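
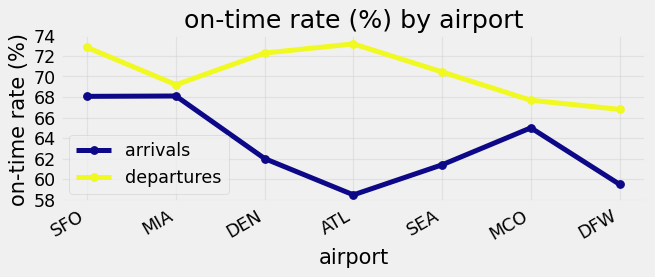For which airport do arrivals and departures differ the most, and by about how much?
ATL: arrivals ≈ 58, departures ≈ 74 → gap ≈ 16. Next-largest (DEN) is only ≈ 10.

ATL, ≈ 16 %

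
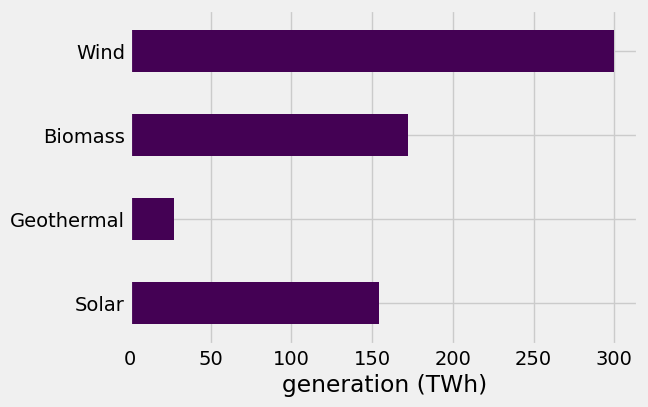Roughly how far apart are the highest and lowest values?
≈ 275

Max Wind ≈ 300, min Geothermal ≈ 25; range ≈ 275.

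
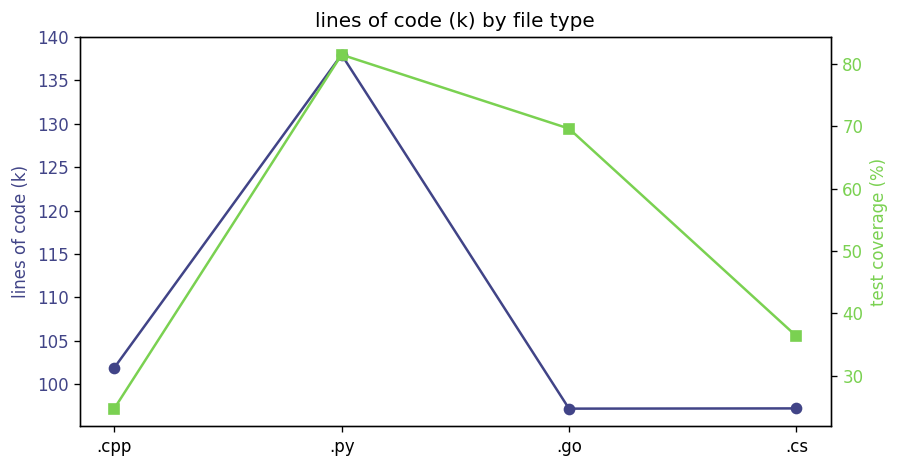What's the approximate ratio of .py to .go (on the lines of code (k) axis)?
.py ≈ 140, .go ≈ 95; 140/95 ≈ 1.47.

≈ 1.47×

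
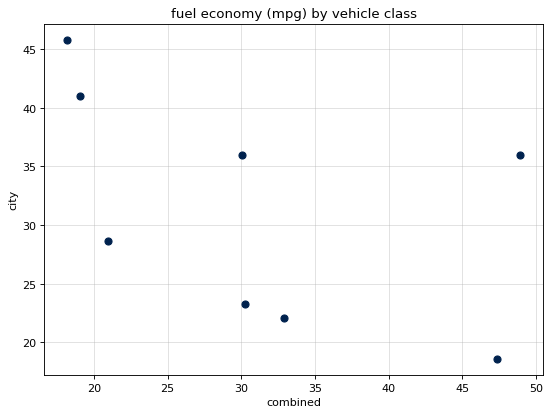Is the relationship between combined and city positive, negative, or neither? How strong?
negative, moderate

Points are negatively correlated; moderate (|r| ≈ 0.5).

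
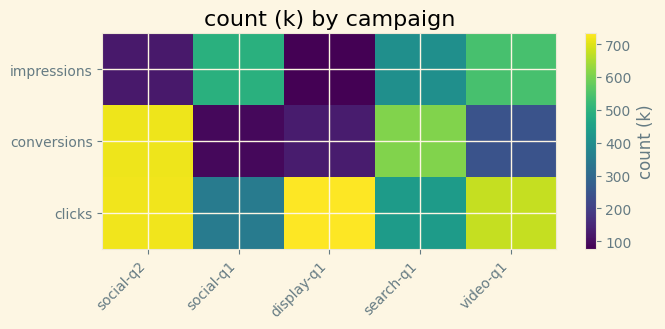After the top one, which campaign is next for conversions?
search-q1

Top 3 for conversions: social-q2 ≈ 700, search-q1 ≈ 600, video-q1 ≈ 200.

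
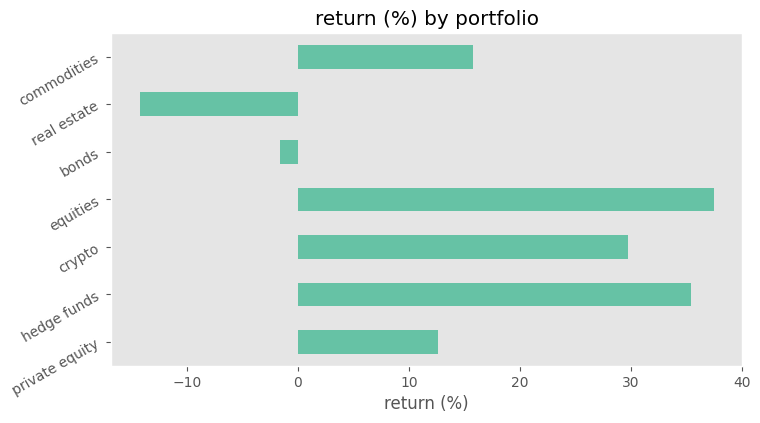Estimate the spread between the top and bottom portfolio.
≈ 50

Max equities ≈ 35, min real estate ≈ -15; range ≈ 50.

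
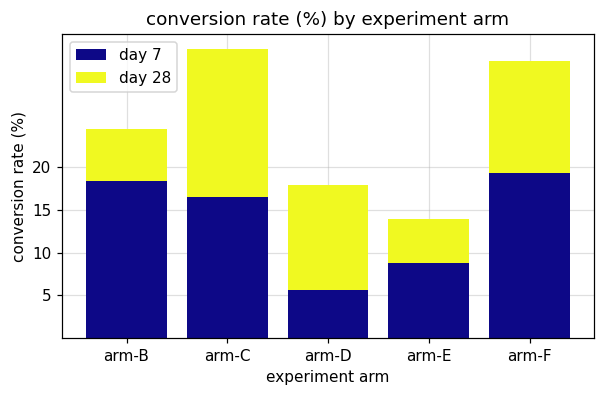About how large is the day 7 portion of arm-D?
day 7 top ≈ 5, bottom ≈ 0; segment ≈ 5.

≈ 5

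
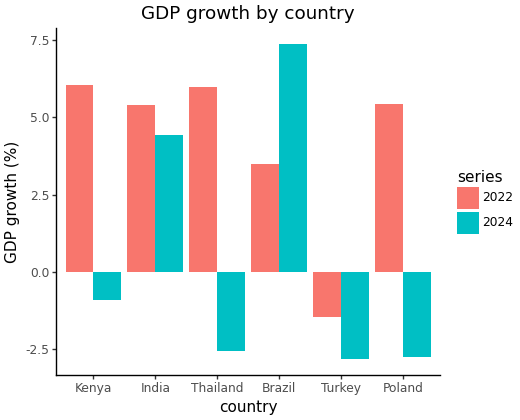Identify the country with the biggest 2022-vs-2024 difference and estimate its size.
Thailand, ≈ 9 %

Thailand: 2022 ≈ 6, 2024 ≈ -3 → gap ≈ 9. Next-largest (Poland) is only ≈ 8.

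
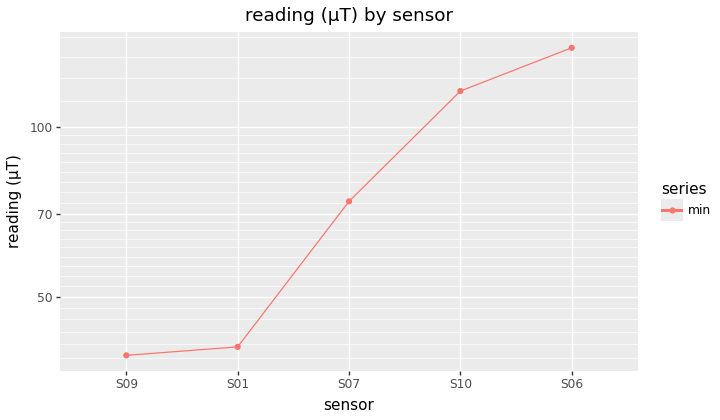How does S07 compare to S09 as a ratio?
≈ 1.75×

S07 ≈ 70, S09 ≈ 40; 70/40 ≈ 1.75.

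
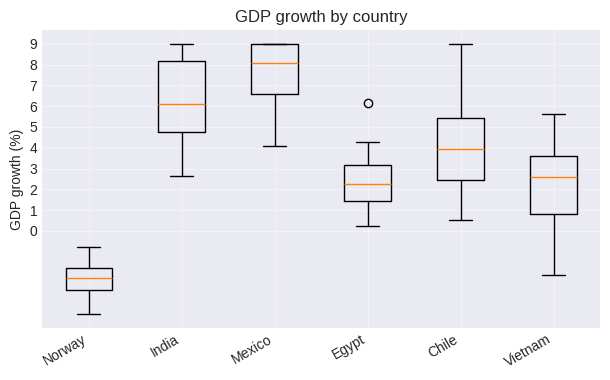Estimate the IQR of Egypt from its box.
Q3 ≈ 3, Q1 ≈ 1; IQR ≈ 2.

≈ 2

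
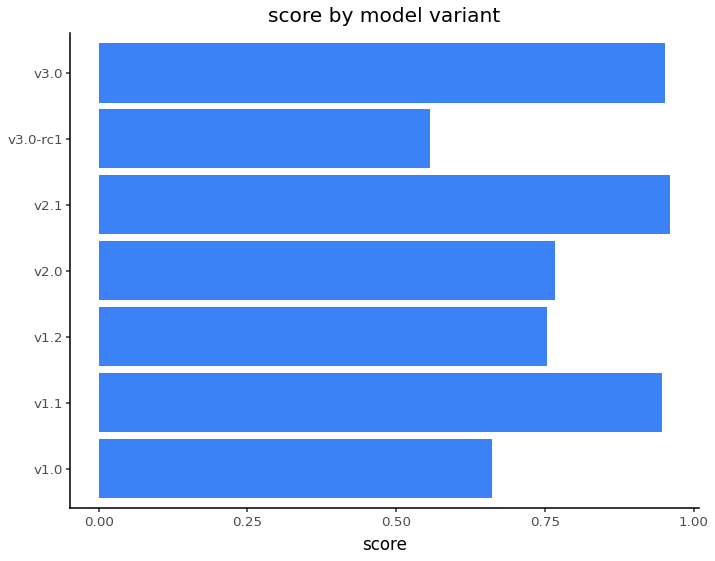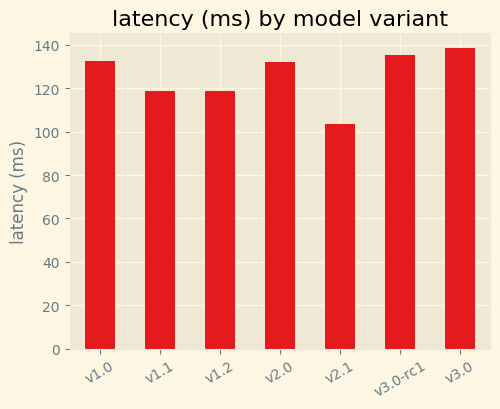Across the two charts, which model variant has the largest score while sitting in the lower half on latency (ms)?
Chart 2 median latency (ms) ≈ 140; below-median model variants: v1.1, v1.2, v2.1. Among those, v2.1 has the highest score (≈ 1).

v2.1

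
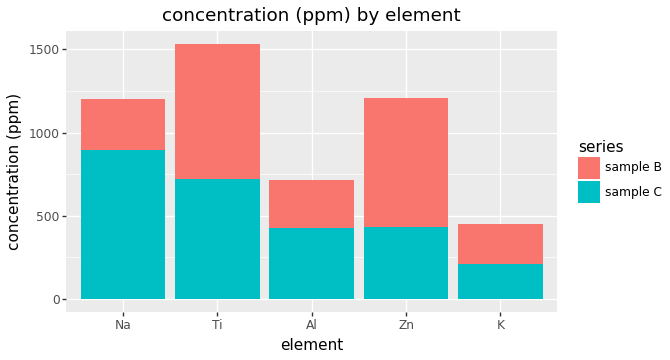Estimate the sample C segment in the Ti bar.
≈ 800

sample C top ≈ 800, bottom ≈ 0; segment ≈ 800.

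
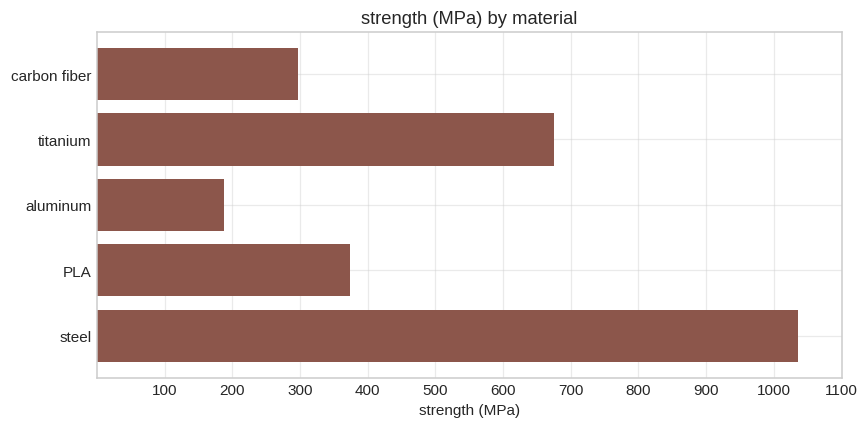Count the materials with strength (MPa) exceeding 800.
Above 800: steel.

1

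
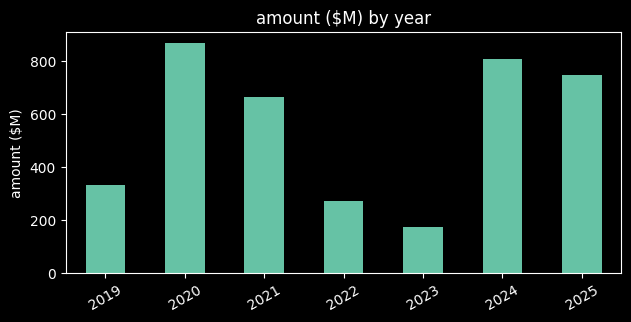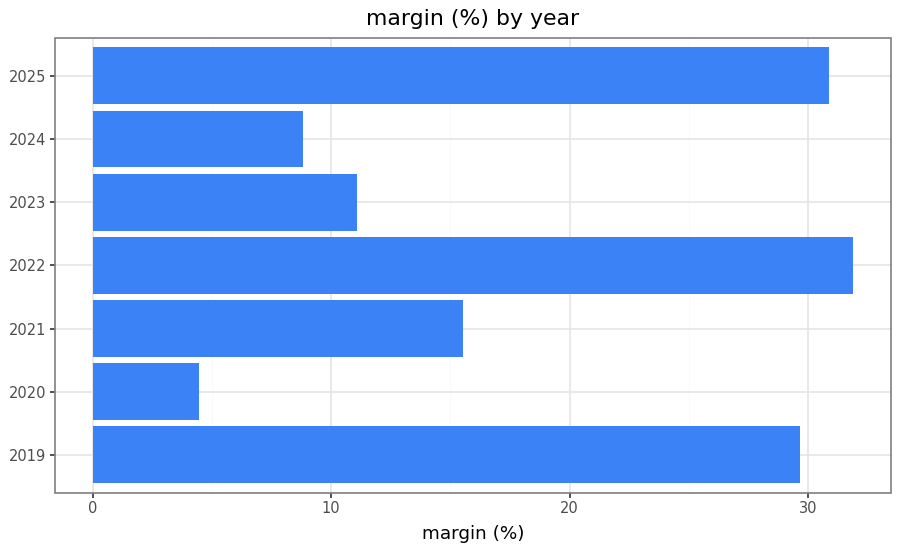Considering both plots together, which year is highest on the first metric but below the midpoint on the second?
2020

Chart 2 median margin (%) ≈ 15; below-median years: 2020, 2023, 2024. Among those, 2020 has the highest amount ($M) (≈ 900).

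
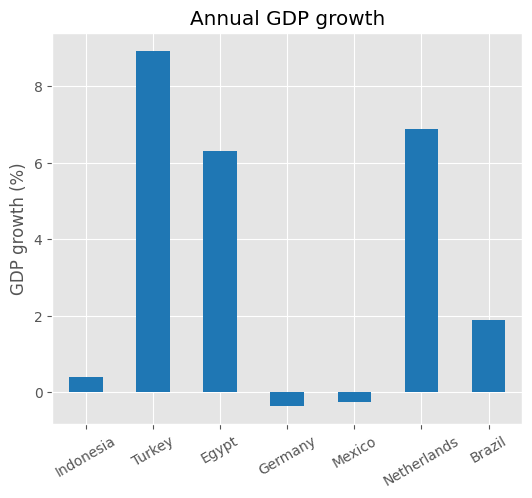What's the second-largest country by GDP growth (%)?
Netherlands

Top 3: Turkey ≈ 9, Netherlands ≈ 7, Egypt ≈ 6.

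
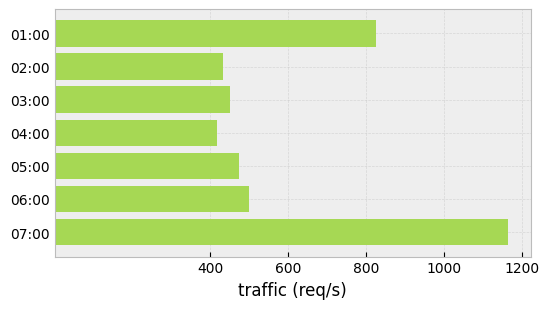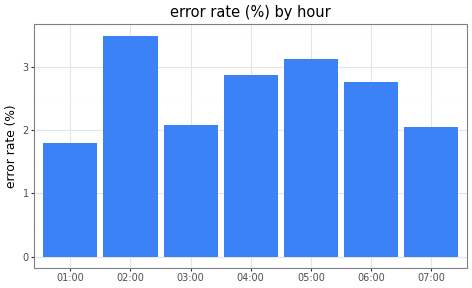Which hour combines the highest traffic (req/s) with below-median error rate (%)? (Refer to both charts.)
07:00

Chart 2 median error rate (%) ≈ 3; below-median hours: 01:00, 03:00, 07:00. Among those, 07:00 has the highest traffic (req/s) (≈ 1200).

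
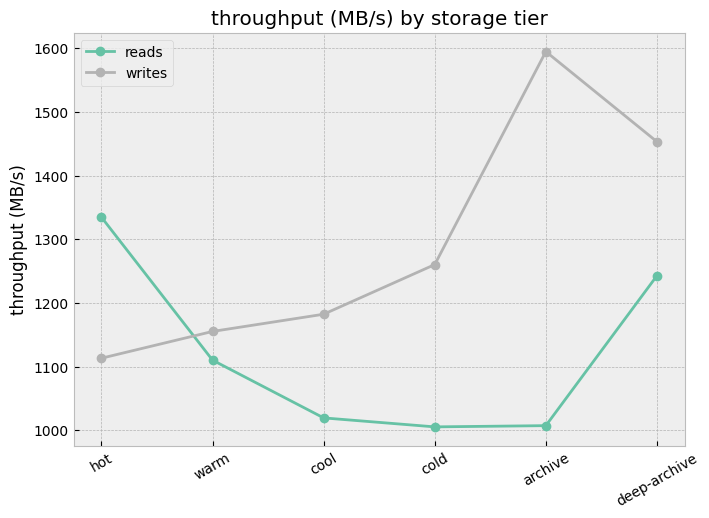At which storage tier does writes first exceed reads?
warm

hot: writes ≈ 1100 vs reads ≈ 1350 (not yet); warm: writes ≈ 1150 vs reads ≈ 1100 (first crossover).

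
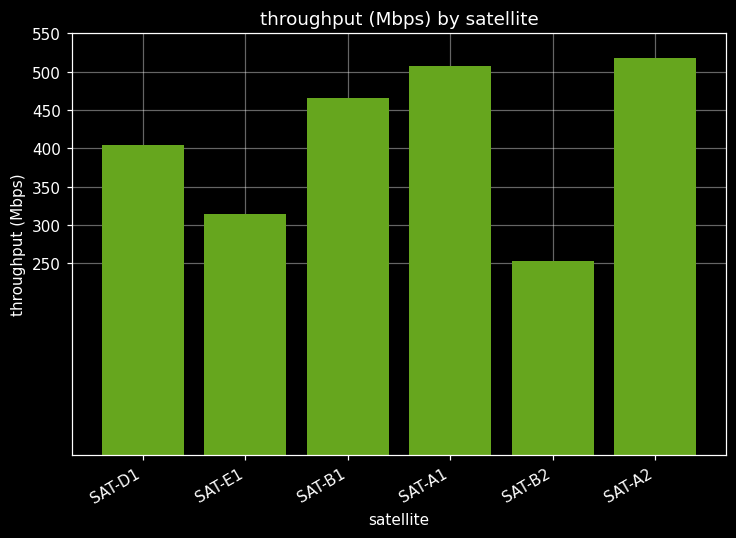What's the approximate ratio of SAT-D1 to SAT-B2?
≈ 1.6×

SAT-D1 ≈ 400, SAT-B2 ≈ 250; 400/250 ≈ 1.6.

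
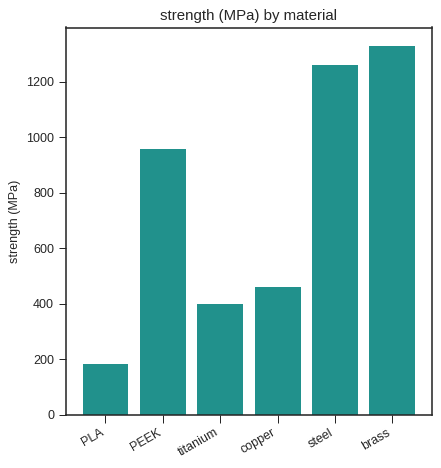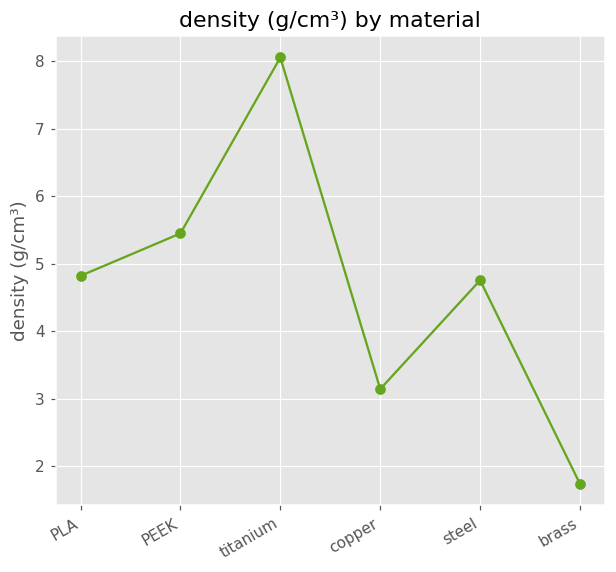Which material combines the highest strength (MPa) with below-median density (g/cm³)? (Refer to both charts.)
brass

Chart 2 median density (g/cm³) ≈ 5; below-median materials: copper, steel, brass. Among those, brass has the highest strength (MPa) (≈ 1400).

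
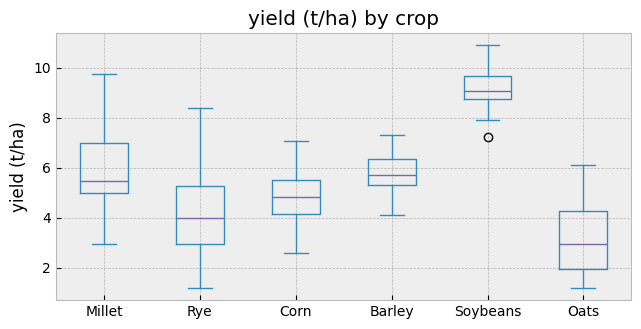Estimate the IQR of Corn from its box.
Q3 ≈ 5.5, Q1 ≈ 4.0; IQR ≈ 1.5.

≈ 1.5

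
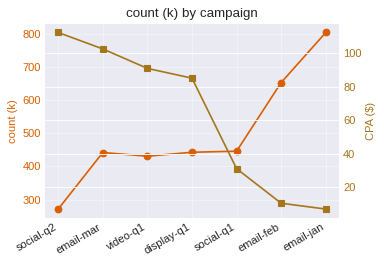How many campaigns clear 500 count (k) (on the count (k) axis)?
Above 500: email-feb, email-jan.

2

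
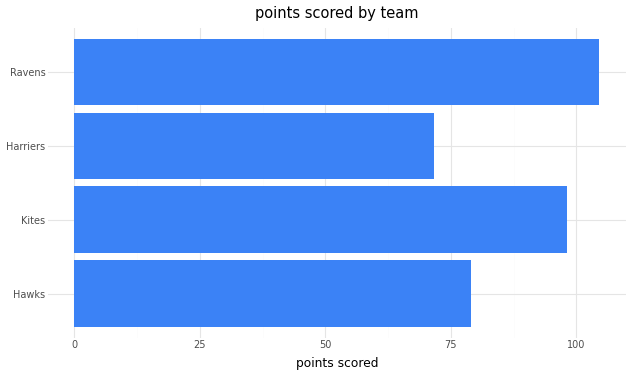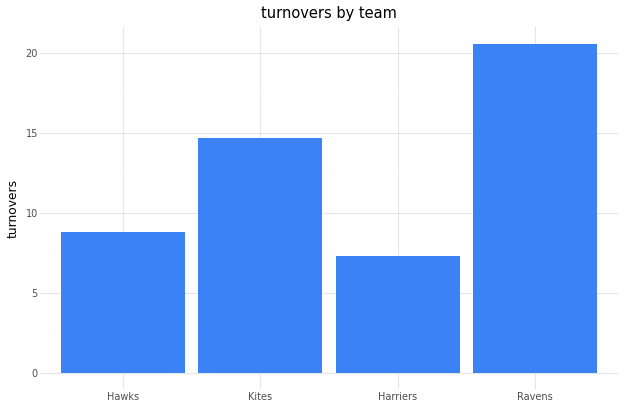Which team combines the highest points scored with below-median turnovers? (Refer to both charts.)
Chart 2 median turnovers ≈ 12; below-median teams: Hawks, Harriers. Among those, Hawks has the highest points scored (≈ 80).

Hawks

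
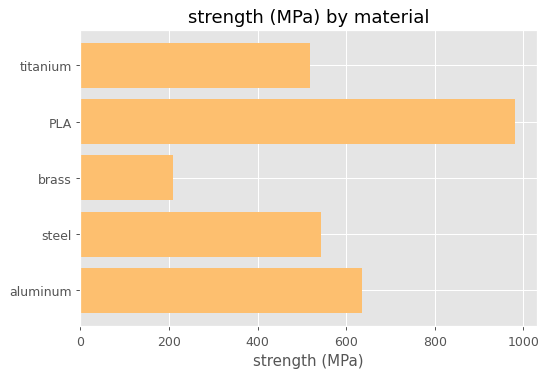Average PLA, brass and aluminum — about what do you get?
(1000 + 200 + 600) / 3 ≈ 600.

≈ 600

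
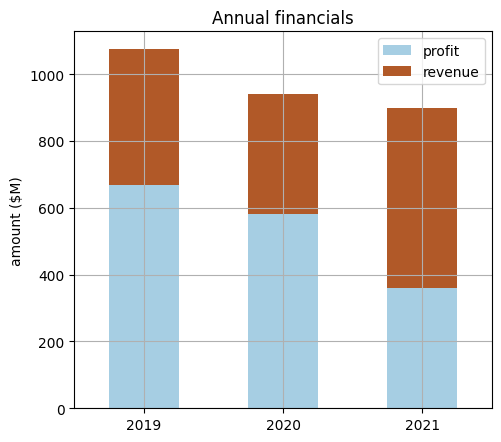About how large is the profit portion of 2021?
profit top ≈ 400, bottom ≈ 0; segment ≈ 400.

≈ 400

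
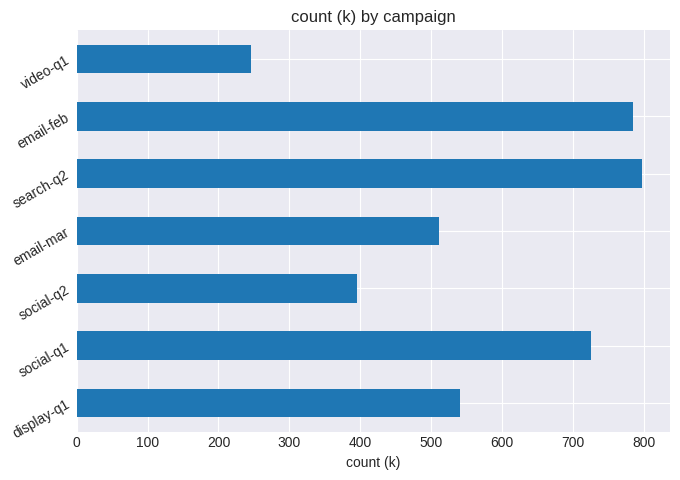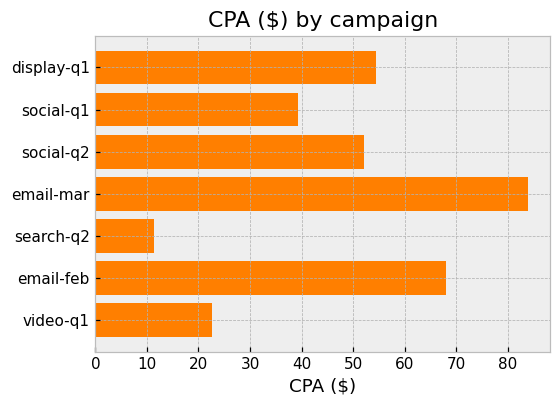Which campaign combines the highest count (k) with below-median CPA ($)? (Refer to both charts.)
Chart 2 median CPA ($) ≈ 50; below-median campaigns: social-q1, search-q2, video-q1. Among those, search-q2 has the highest count (k) (≈ 800).

search-q2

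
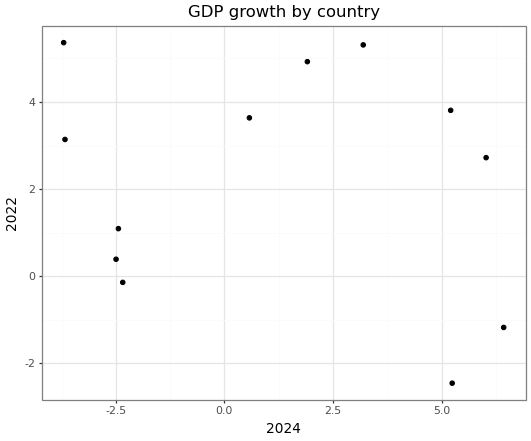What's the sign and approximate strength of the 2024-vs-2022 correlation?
no clear correlation

Points are roughly uncorrelated; weak (|r| ≈ 0.2).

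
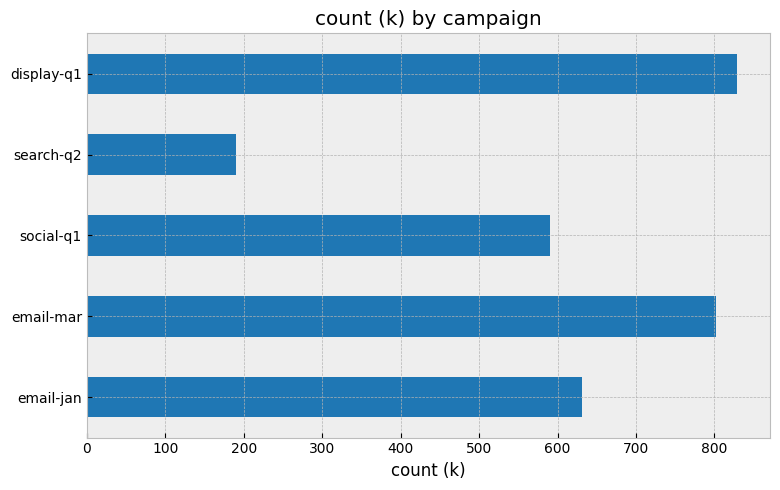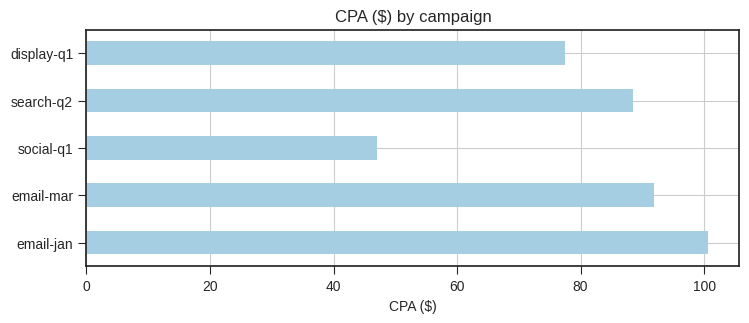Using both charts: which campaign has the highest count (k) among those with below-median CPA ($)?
display-q1

Chart 2 median CPA ($) ≈ 90; below-median campaigns: social-q1, display-q1. Among those, display-q1 has the highest count (k) (≈ 800).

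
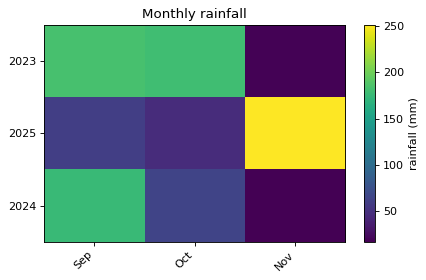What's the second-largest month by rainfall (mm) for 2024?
Top 3 for 2024: Sep ≈ 180, Oct ≈ 60, Nov ≈ 20.

Oct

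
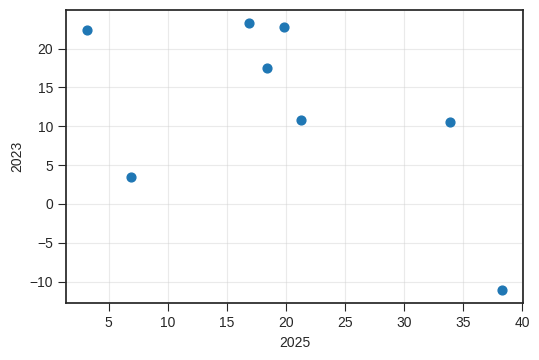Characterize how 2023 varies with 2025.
negative, moderate

Points are negatively correlated; moderate (|r| ≈ 0.6).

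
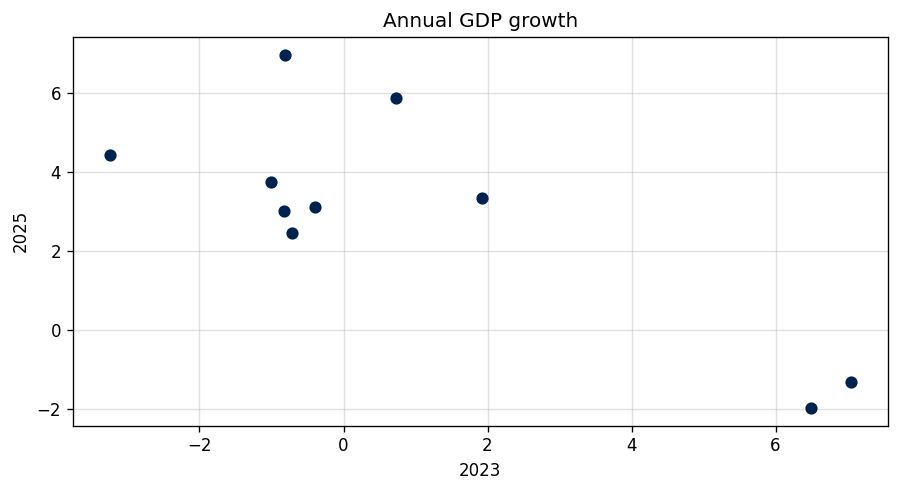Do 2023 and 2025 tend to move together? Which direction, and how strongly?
negative, strong

Points are negatively correlated; strong (|r| ≈ 0.8).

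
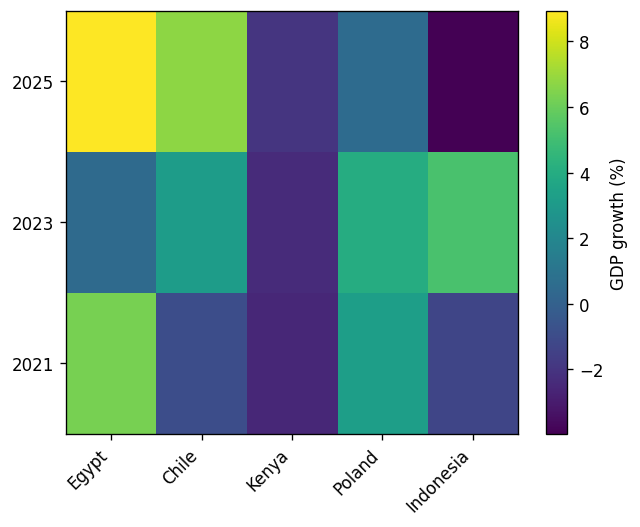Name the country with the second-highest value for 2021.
Poland

Top 3 for 2021: Egypt ≈ 6, Poland ≈ 4, Chile ≈ 0.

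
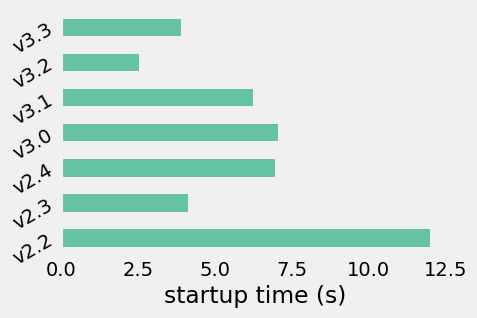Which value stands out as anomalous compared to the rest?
v2.2

v2.2 ≈ 12; the rest sit between ≈ 3 and ≈ 7.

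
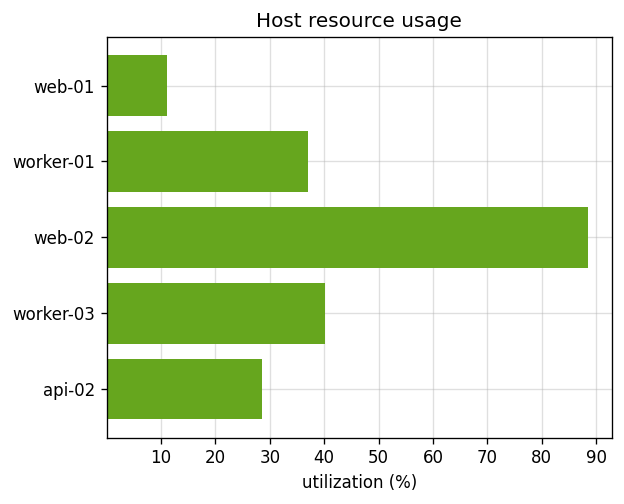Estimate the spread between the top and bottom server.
≈ 80

Max web-02 ≈ 90, min web-01 ≈ 10; range ≈ 80.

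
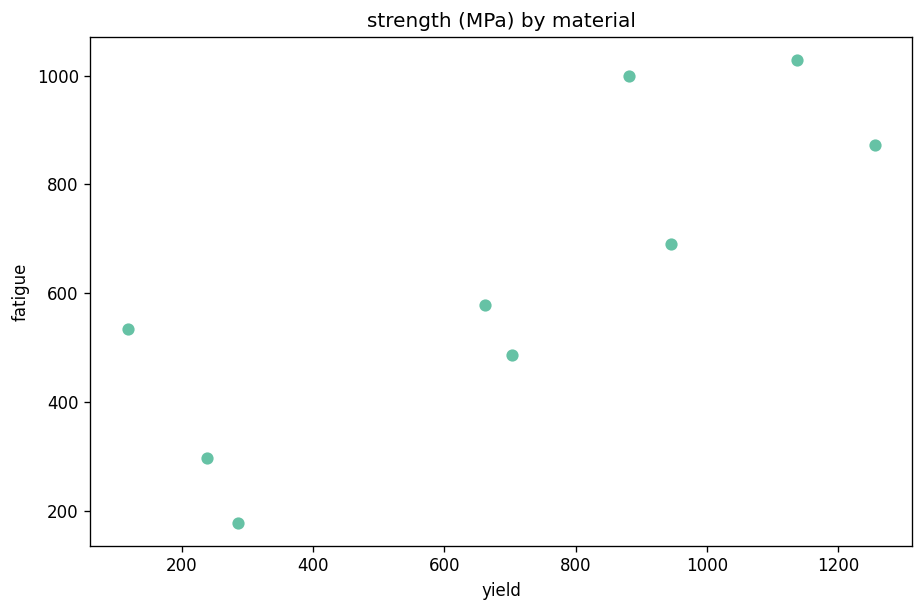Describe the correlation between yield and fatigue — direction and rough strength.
Points are positively correlated; strong (|r| ≈ 0.8).

positive, strong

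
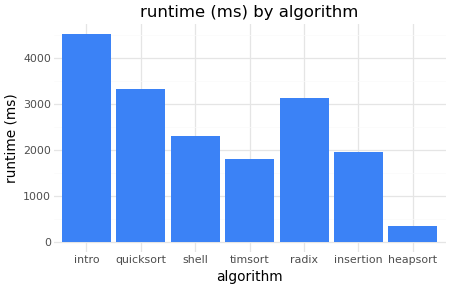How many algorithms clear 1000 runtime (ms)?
6

Above 1000: intro, quicksort, shell, timsort, radix, insertion.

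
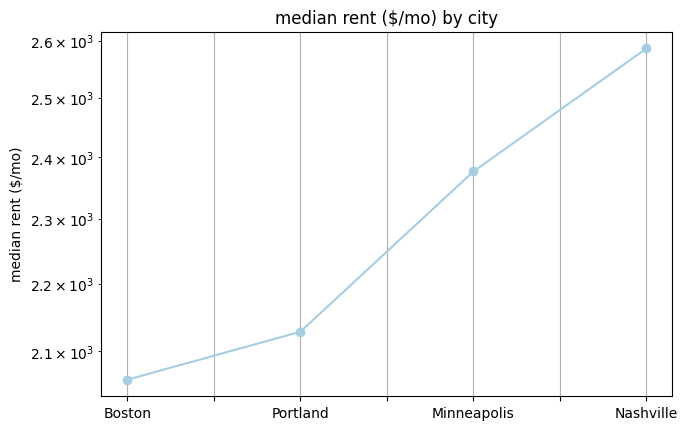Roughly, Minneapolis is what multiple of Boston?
Minneapolis ≈ 2400, Boston ≈ 2050; 2400/2050 ≈ 1.17.

≈ 1.17×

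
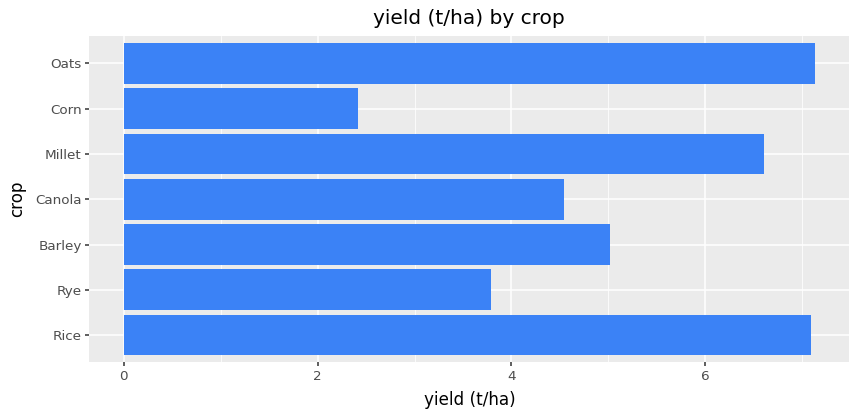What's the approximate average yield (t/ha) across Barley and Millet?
(5 + 7) / 2 ≈ 6.

≈ 6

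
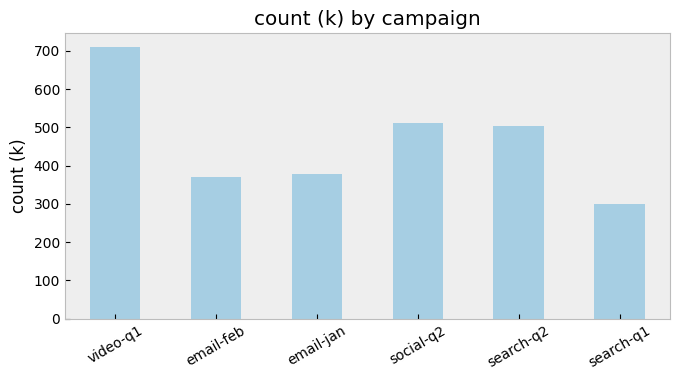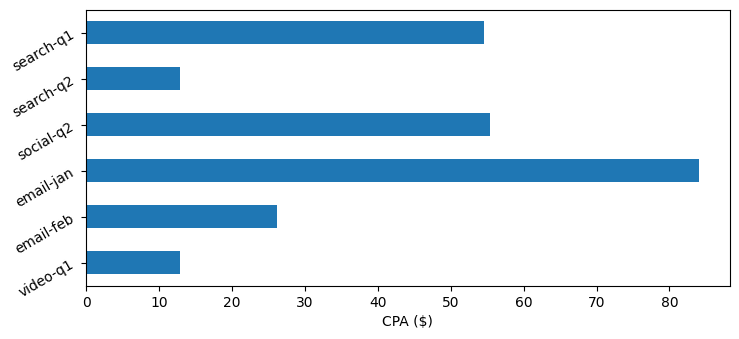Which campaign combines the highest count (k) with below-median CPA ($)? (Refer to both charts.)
video-q1

Chart 2 median CPA ($) ≈ 40; below-median campaigns: video-q1, email-feb, search-q2. Among those, video-q1 has the highest count (k) (≈ 700).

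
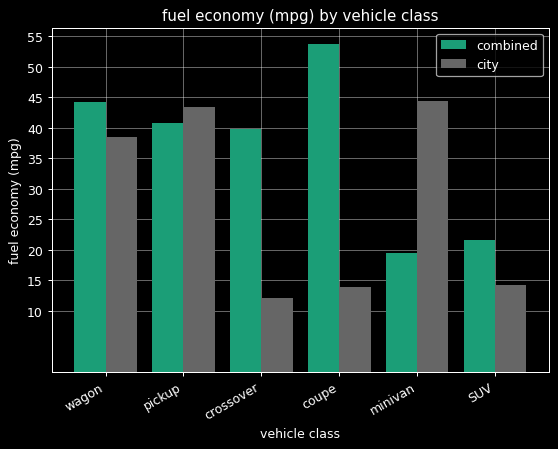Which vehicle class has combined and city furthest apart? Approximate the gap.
coupe, ≈ 40 mpg

coupe: combined ≈ 55, city ≈ 15 → gap ≈ 40. Next-largest (crossover) is only ≈ 30.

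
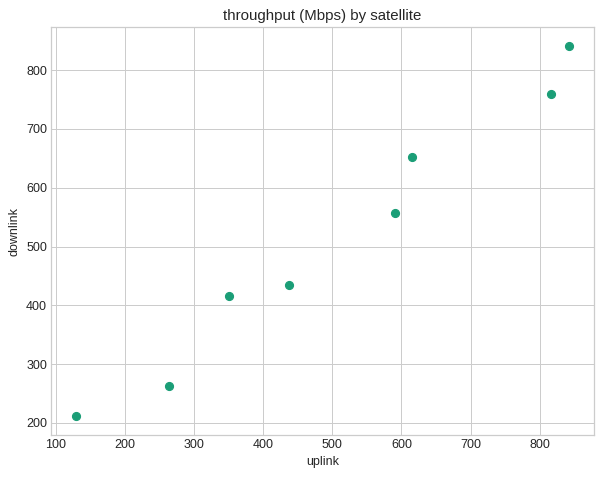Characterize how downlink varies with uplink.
positive, strong

Points are positively correlated; strong (|r| ≈ 1.0).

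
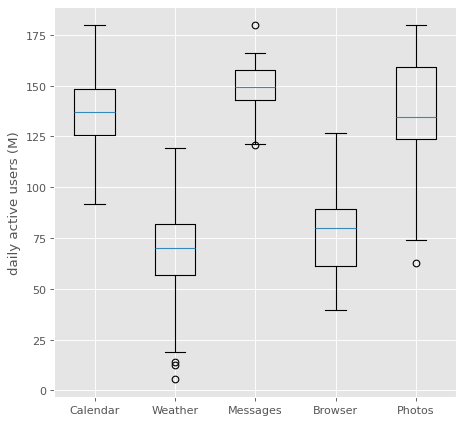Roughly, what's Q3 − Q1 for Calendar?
Q3 ≈ 150, Q1 ≈ 130; IQR ≈ 20.

≈ 20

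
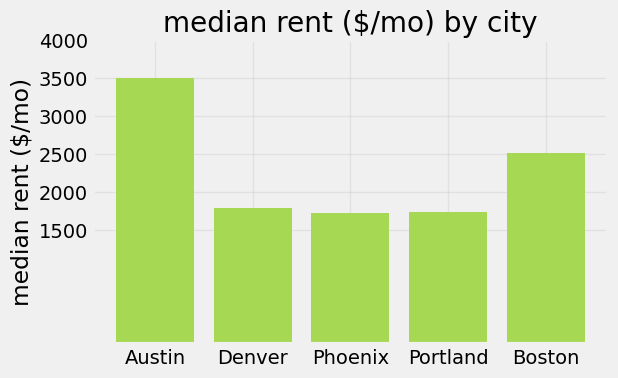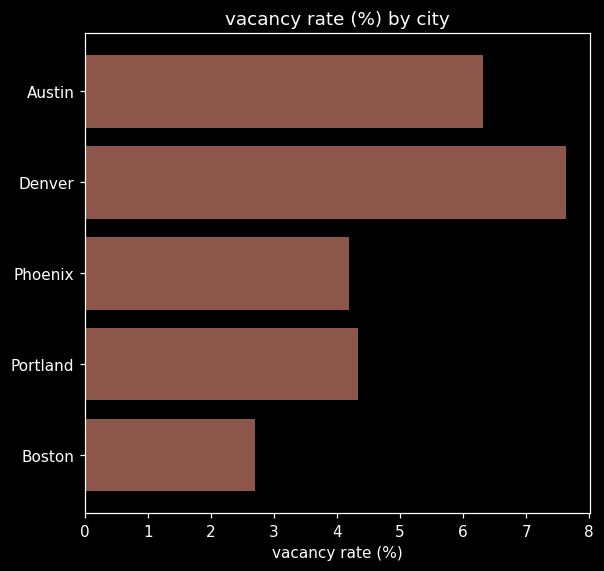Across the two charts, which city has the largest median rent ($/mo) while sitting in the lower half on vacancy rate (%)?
Boston

Chart 2 median vacancy rate (%) ≈ 4; below-median cities: Phoenix, Boston. Among those, Boston has the highest median rent ($/mo) (≈ 2500).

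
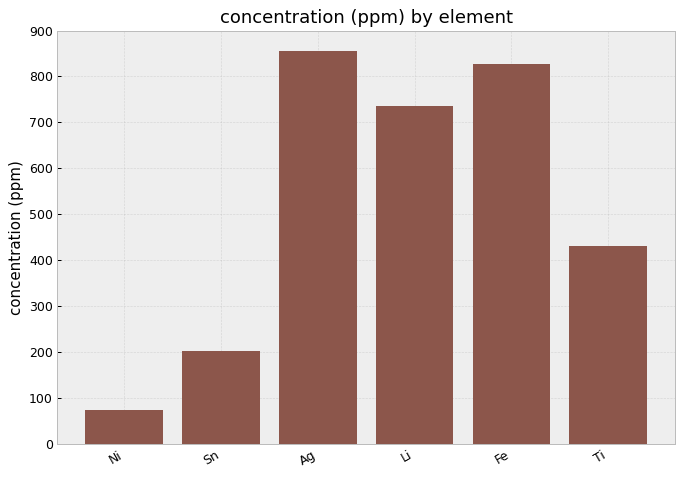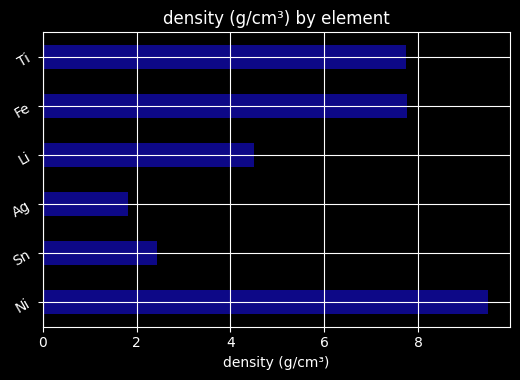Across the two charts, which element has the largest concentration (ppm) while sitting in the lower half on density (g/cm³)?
Chart 2 median density (g/cm³) ≈ 6; below-median elements: Sn, Ag, Li. Among those, Ag has the highest concentration (ppm) (≈ 900).

Ag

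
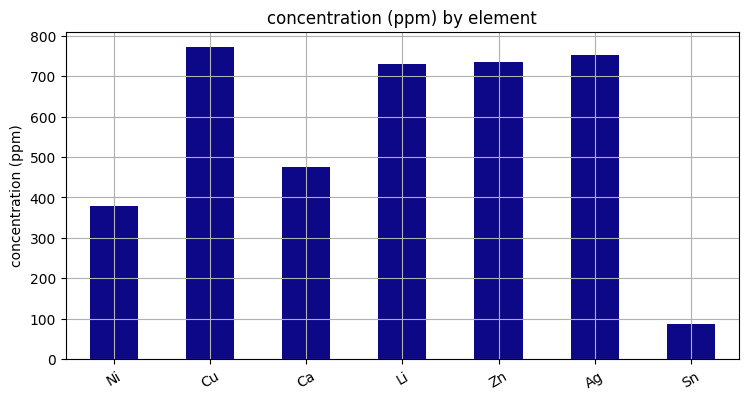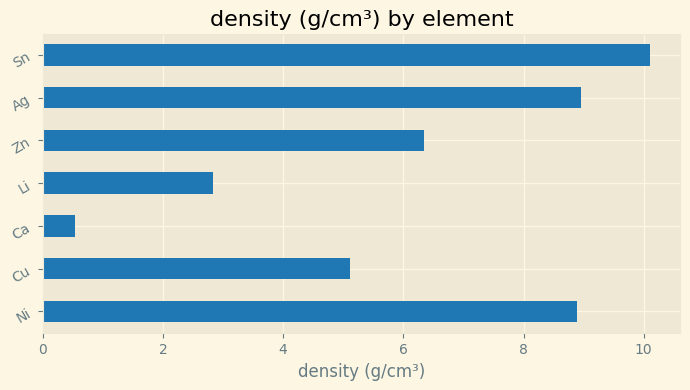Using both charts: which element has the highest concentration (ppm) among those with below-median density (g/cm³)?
Cu

Chart 2 median density (g/cm³) ≈ 6; below-median elements: Cu, Ca, Li. Among those, Cu has the highest concentration (ppm) (≈ 800).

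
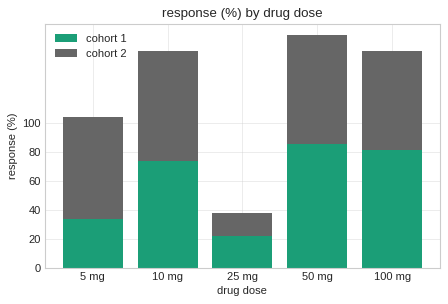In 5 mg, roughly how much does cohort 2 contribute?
cohort 2 top ≈ 100, bottom ≈ 40; segment ≈ 60.

≈ 60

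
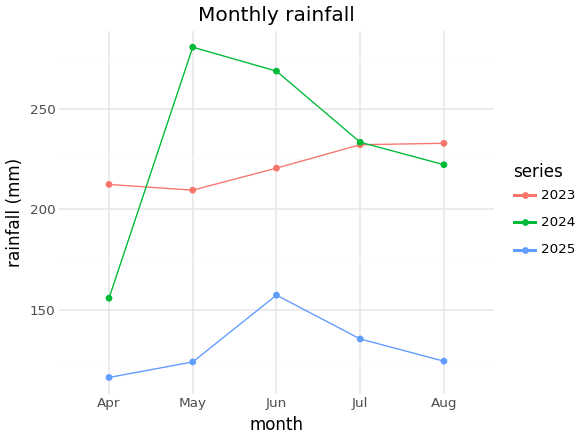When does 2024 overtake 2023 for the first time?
May

Apr: 2024 ≈ 160 vs 2023 ≈ 220 (not yet); May: 2024 ≈ 280 vs 2023 ≈ 200 (first crossover).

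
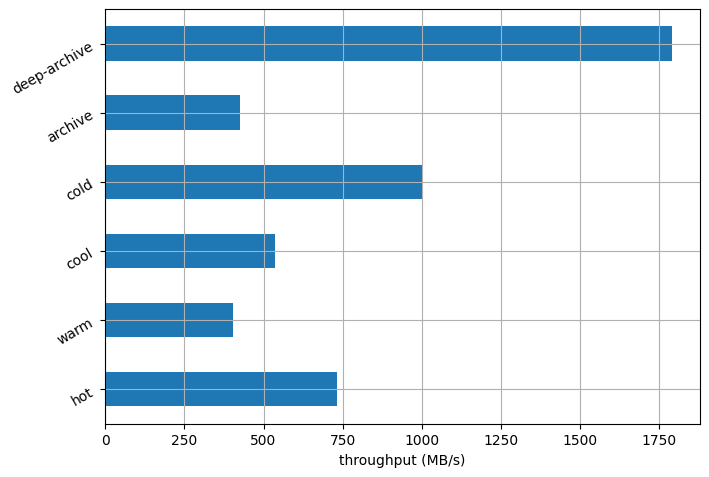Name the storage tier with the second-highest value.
cold

Top 3: deep-archive ≈ 1800, cold ≈ 1000, hot ≈ 800.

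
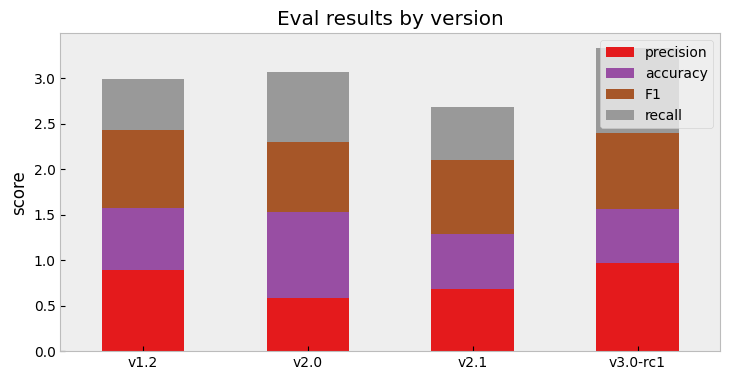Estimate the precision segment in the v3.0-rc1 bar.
≈ 1.0

precision top ≈ 1.0, bottom ≈ 0.0; segment ≈ 1.0.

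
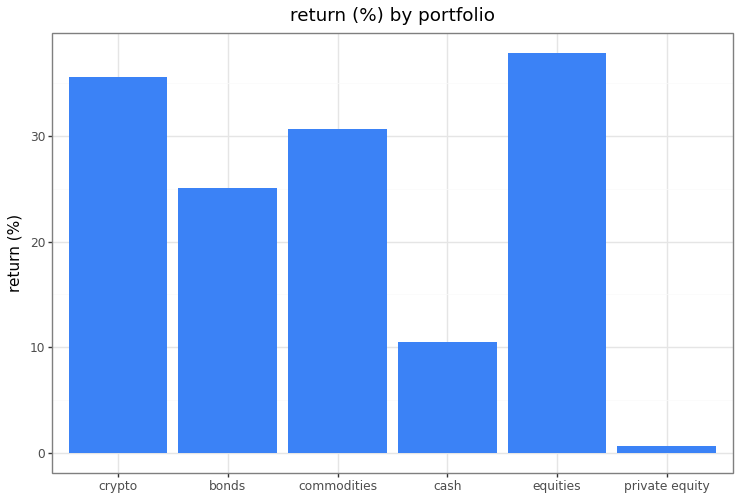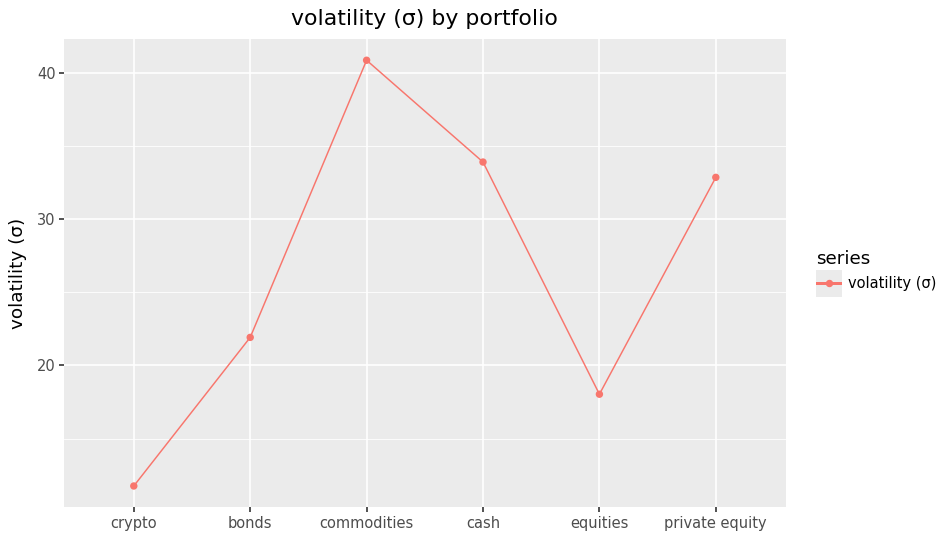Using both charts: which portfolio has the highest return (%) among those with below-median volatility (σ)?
equities

Chart 2 median volatility (σ) ≈ 25; below-median portfolios: crypto, bonds, equities. Among those, equities has the highest return (%) (≈ 40).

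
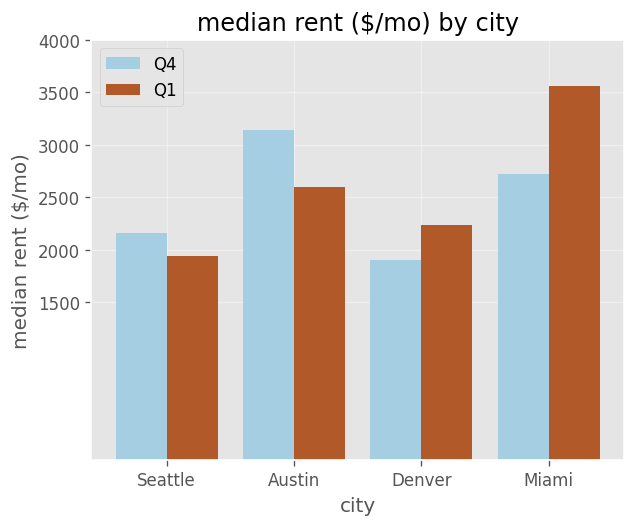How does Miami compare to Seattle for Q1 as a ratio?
Miami ≈ 3500, Seattle ≈ 2000; 3500/2000 ≈ 1.75.

≈ 1.75×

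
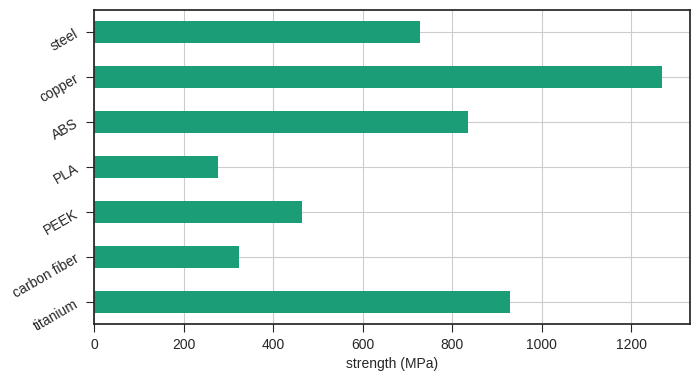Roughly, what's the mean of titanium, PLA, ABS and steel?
≈ 700

(1000 + 200 + 800 + 800) / 4 ≈ 700.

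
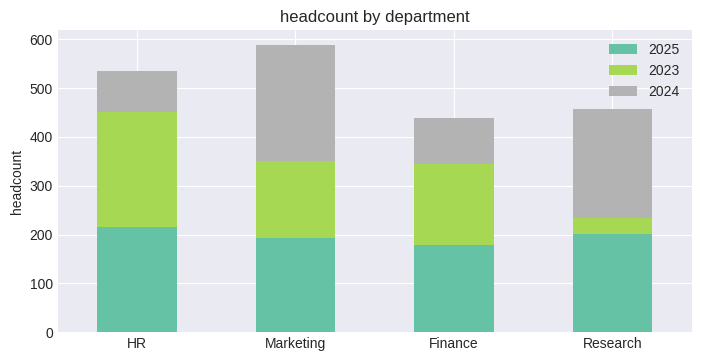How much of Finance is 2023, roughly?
2023 top ≈ 350, bottom ≈ 200; segment ≈ 150.

≈ 150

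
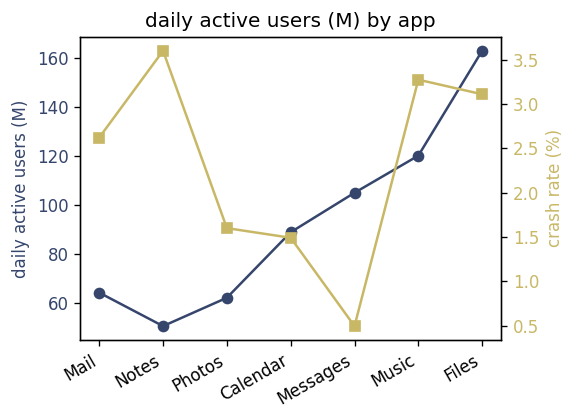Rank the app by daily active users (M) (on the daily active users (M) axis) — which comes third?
Messages

Top 4 (on the daily active users (M) axis): Files ≈ 160, Music ≈ 120, Messages ≈ 110, Calendar ≈ 90.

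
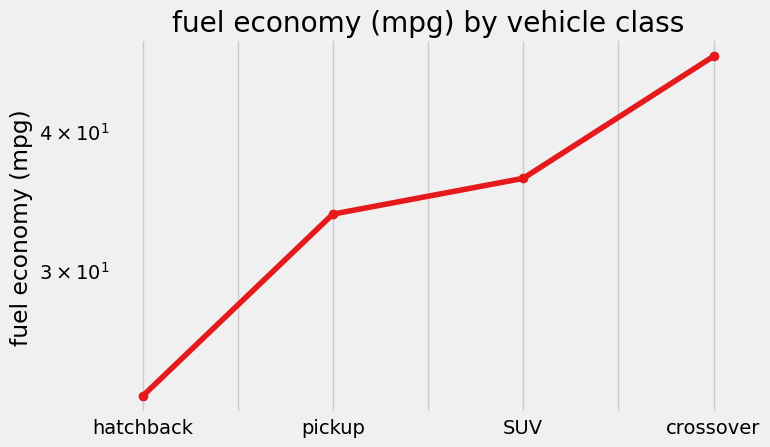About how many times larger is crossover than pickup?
crossover ≈ 46, pickup ≈ 34; 46/34 ≈ 1.35.

≈ 1.35×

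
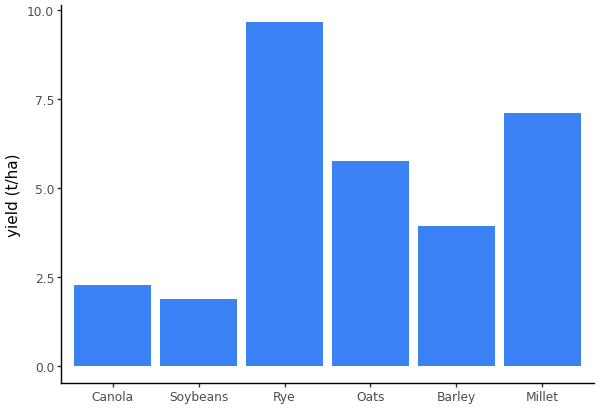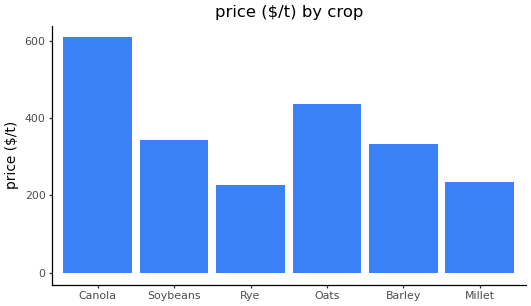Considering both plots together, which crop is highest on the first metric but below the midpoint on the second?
Rye

Chart 2 median price ($/t) ≈ 300; below-median crops: Rye, Barley, Millet. Among those, Rye has the highest yield (t/ha) (≈ 10).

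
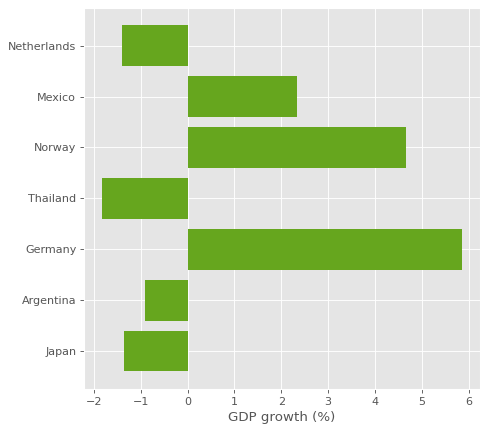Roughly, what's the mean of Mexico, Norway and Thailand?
≈ 2

(2 + 5 + -2) / 3 ≈ 2.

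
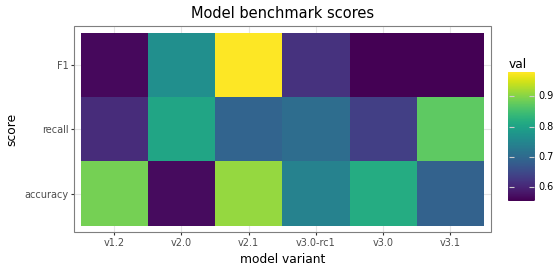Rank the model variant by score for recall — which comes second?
v2.0

Top 3 for recall: v3.1 ≈ 0.85, v2.0 ≈ 0.80, v3.0-rc1 ≈ 0.70.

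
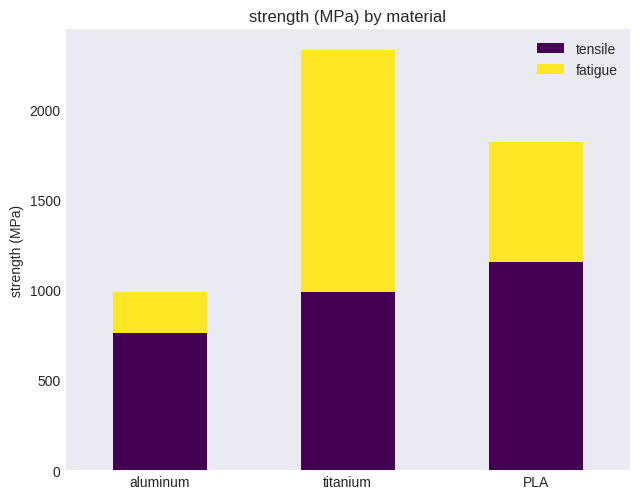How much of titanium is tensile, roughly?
tensile top ≈ 1000, bottom ≈ 0; segment ≈ 1000.

≈ 1000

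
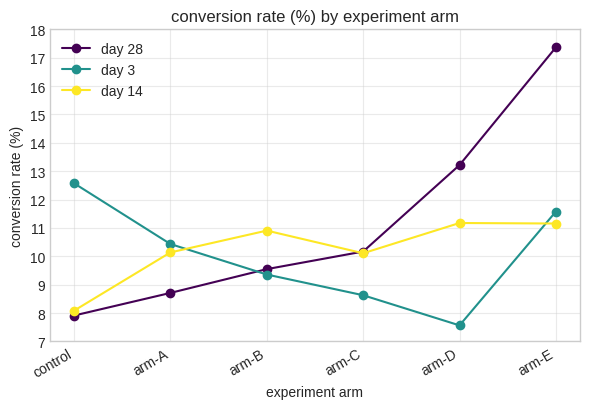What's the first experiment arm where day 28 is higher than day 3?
arm-A: day 28 ≈ 9 vs day 3 ≈ 10 (not yet); arm-B: day 28 ≈ 10 vs day 3 ≈ 9 (first crossover).

arm-B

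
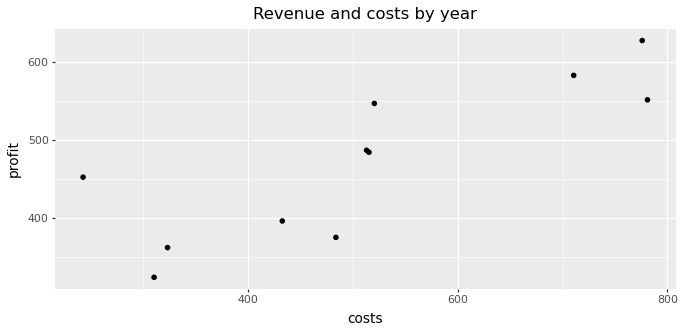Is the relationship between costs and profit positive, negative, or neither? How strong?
positive, strong

Points are positively correlated; strong (|r| ≈ 0.8).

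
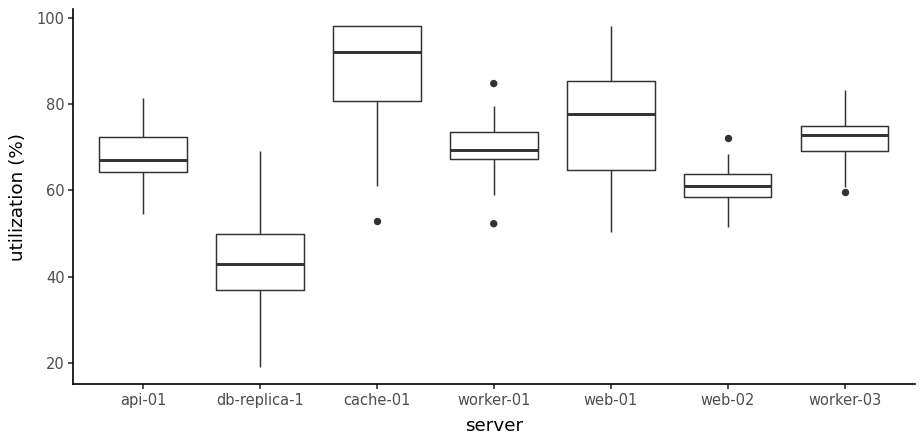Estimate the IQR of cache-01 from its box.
≈ 20

Q3 ≈ 100, Q1 ≈ 80; IQR ≈ 20.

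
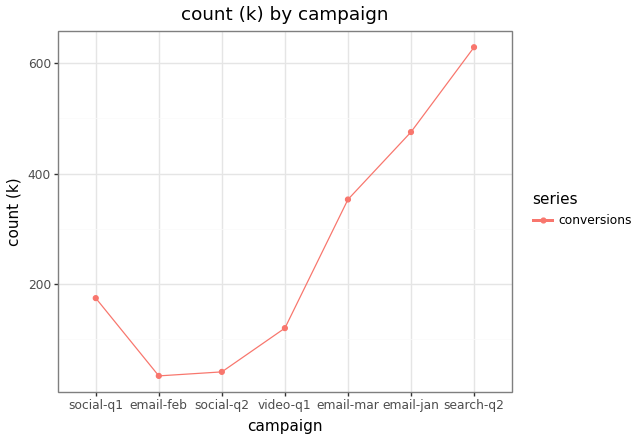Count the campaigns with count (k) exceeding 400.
Above 400: email-jan, search-q2.

2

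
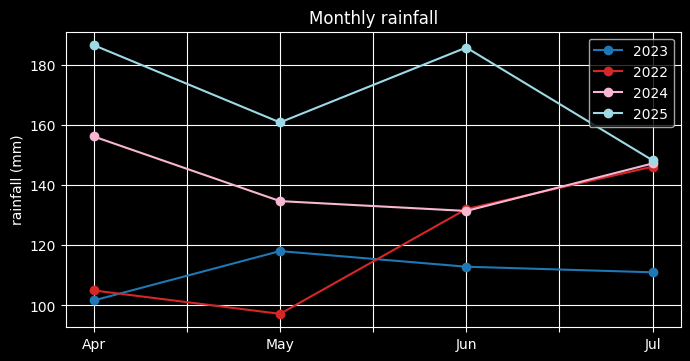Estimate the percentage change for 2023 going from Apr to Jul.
Apr ≈ 100, Jul ≈ 110; (110 − 100) / 100 ≈ +10%.

≈ +10%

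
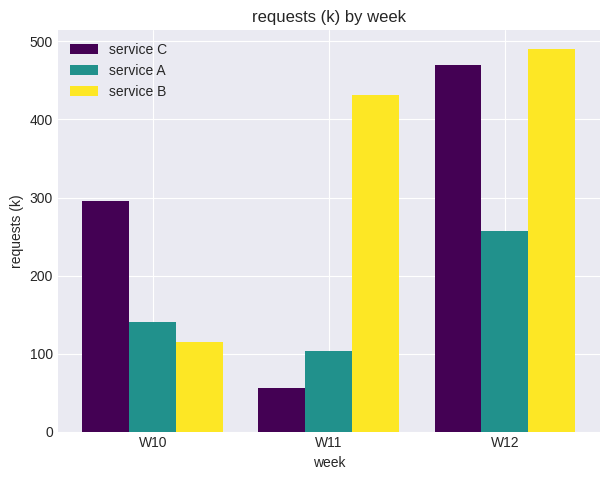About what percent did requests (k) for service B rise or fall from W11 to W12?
W11 ≈ 450, W12 ≈ 500; (500 − 450) / 450 ≈ +11.1%.

≈ +11.1%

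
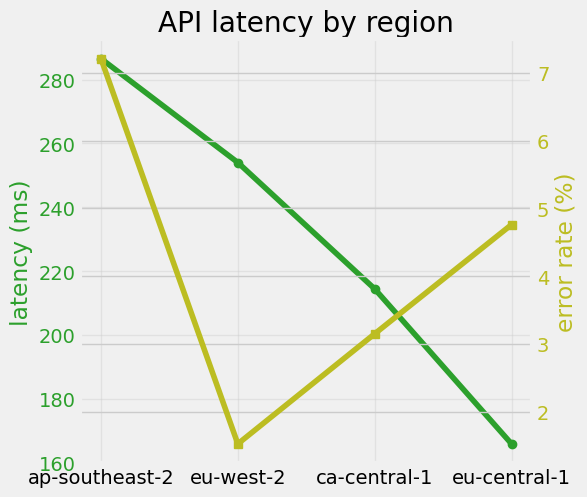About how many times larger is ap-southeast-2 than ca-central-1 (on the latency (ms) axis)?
≈ 1.27×

ap-southeast-2 ≈ 280, ca-central-1 ≈ 220; 280/220 ≈ 1.27.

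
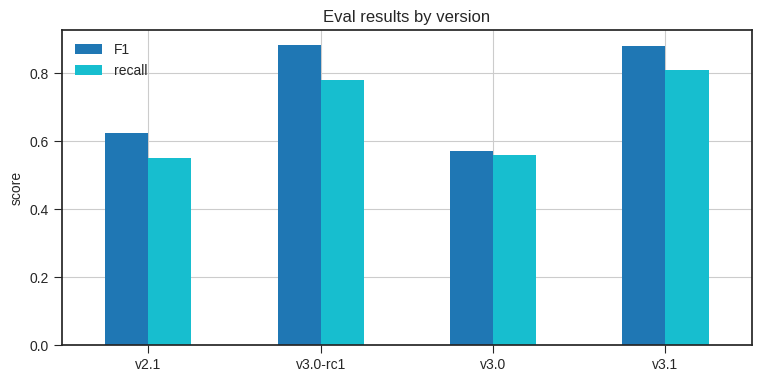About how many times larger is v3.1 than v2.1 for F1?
≈ 1.5×

v3.1 ≈ 0.9, v2.1 ≈ 0.6; 0.9/0.6 ≈ 1.5.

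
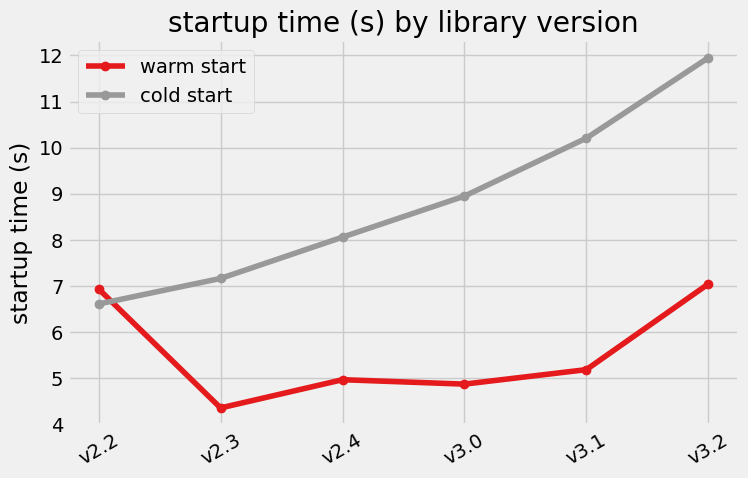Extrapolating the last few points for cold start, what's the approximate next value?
Last three: 9, 10, 12 → slope ≈ 1.5/step → next ≈ 13.5.

≈ 13.5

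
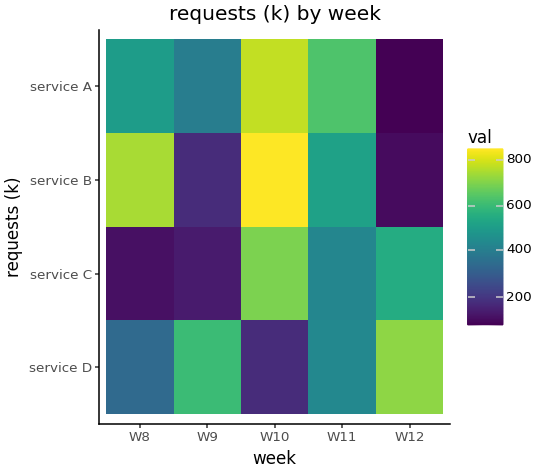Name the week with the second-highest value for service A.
W11

Top 3 for service A: W10 ≈ 800, W11 ≈ 600, W8 ≈ 500.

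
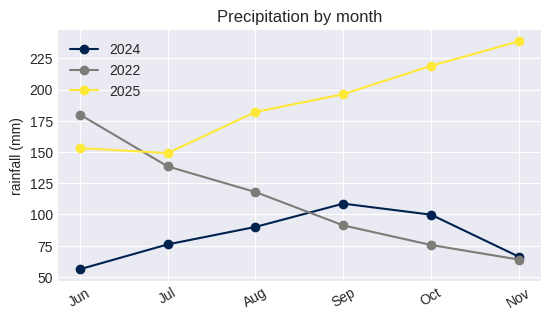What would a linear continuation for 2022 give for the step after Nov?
Last three: 100, 80, 60 → slope ≈ -20/step → next ≈ 40.

≈ 40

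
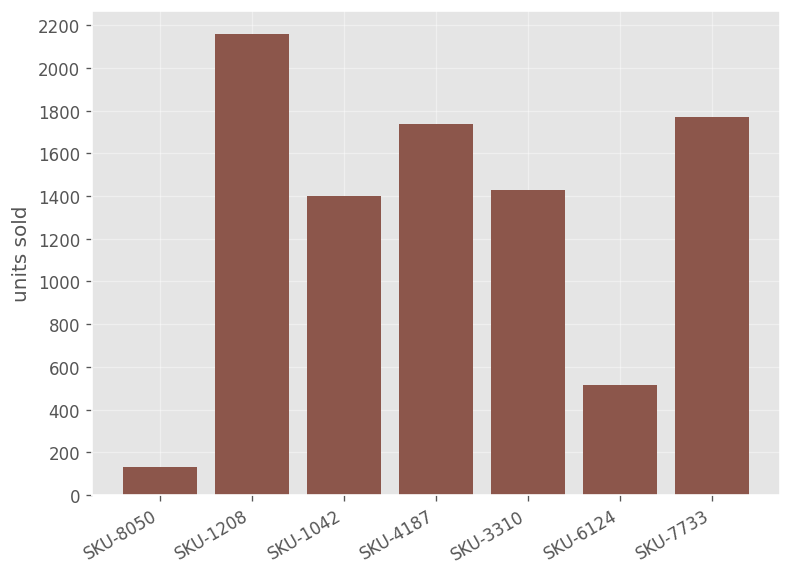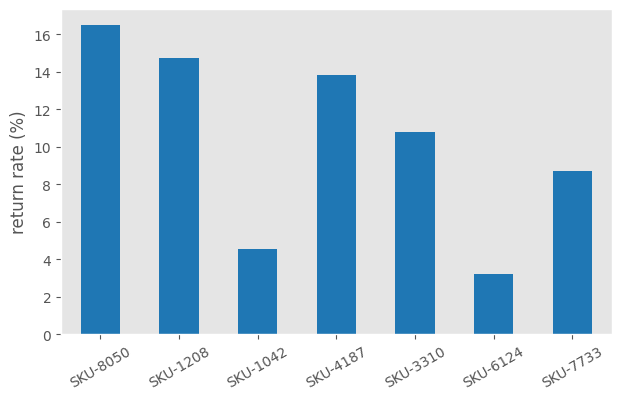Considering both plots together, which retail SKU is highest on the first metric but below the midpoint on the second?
Chart 2 median return rate (%) ≈ 10; below-median retail SKUs: SKU-1042, SKU-6124, SKU-7733. Among those, SKU-7733 has the highest units sold (≈ 1800).

SKU-7733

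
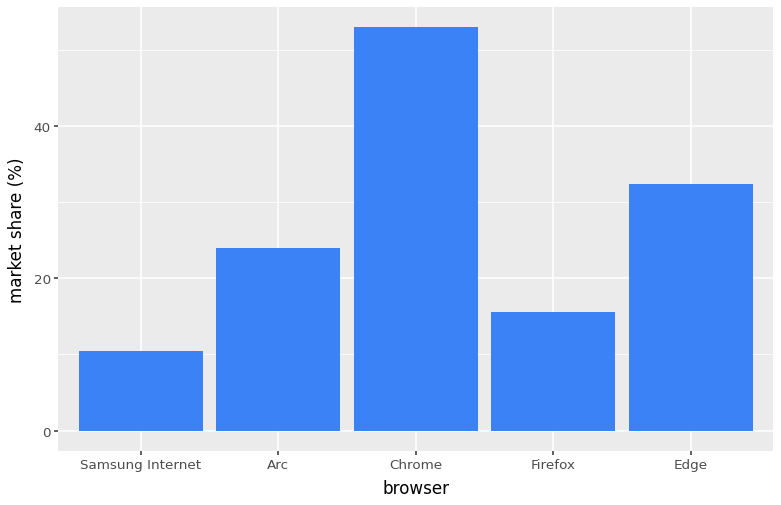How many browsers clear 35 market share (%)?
Above 35: Chrome.

1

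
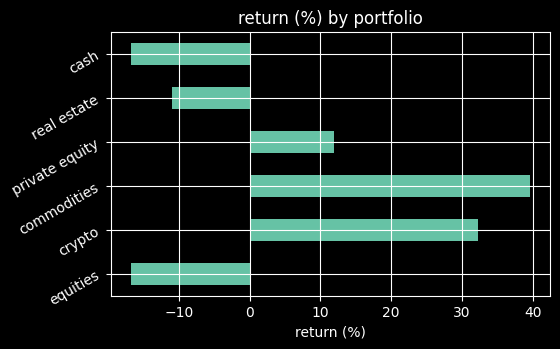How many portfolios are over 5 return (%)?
3

Above 5: crypto, commodities, private equity.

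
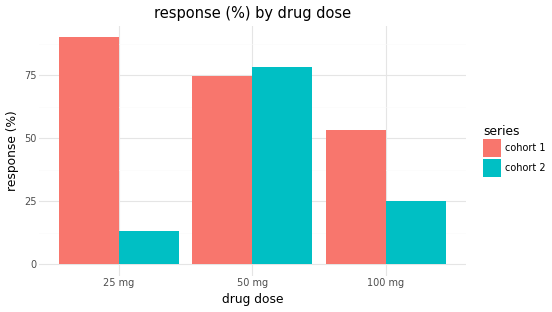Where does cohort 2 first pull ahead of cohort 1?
25 mg: cohort 2 ≈ 10 vs cohort 1 ≈ 90 (not yet); 50 mg: cohort 2 ≈ 80 vs cohort 1 ≈ 70 (first crossover).

50 mg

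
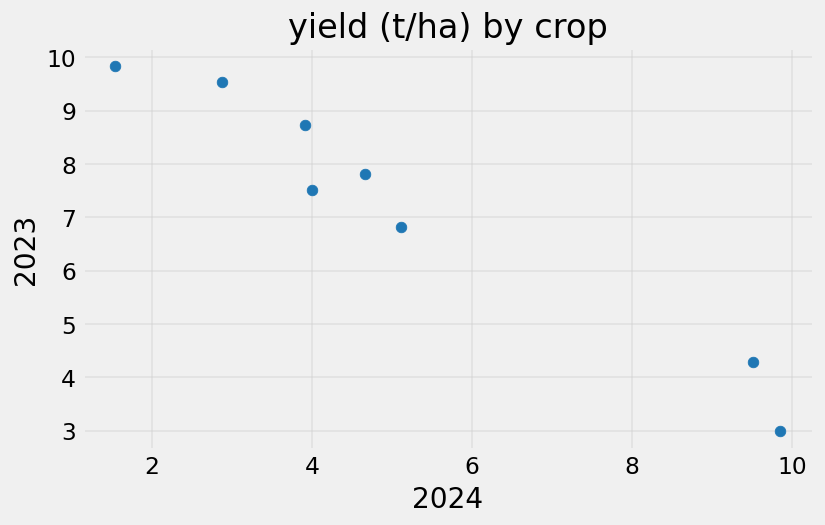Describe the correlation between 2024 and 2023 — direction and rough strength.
Points are negatively correlated; strong (|r| ≈ 1.0).

negative, strong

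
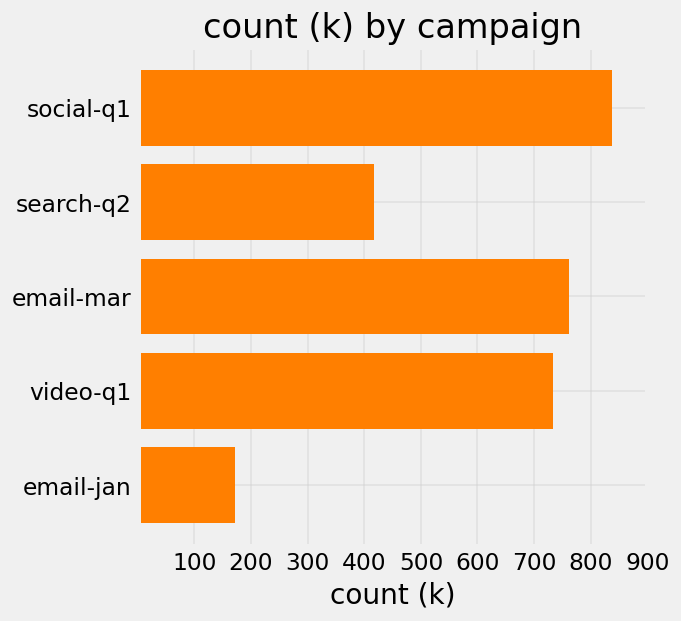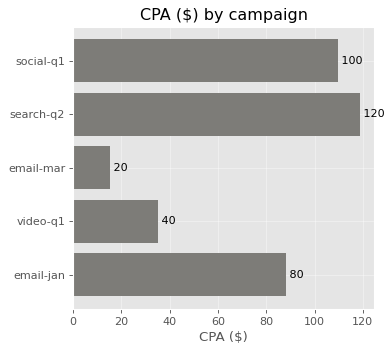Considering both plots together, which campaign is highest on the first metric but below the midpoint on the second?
email-mar

Chart 2 median CPA ($) ≈ 80; below-median campaigns: email-mar, video-q1. Among those, email-mar has the highest count (k) (≈ 800).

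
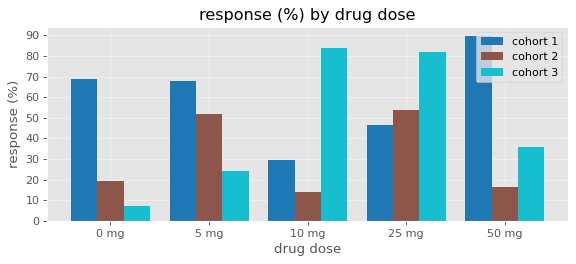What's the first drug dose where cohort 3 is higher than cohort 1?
10 mg

5 mg: cohort 3 ≈ 20 vs cohort 1 ≈ 70 (not yet); 10 mg: cohort 3 ≈ 80 vs cohort 1 ≈ 30 (first crossover).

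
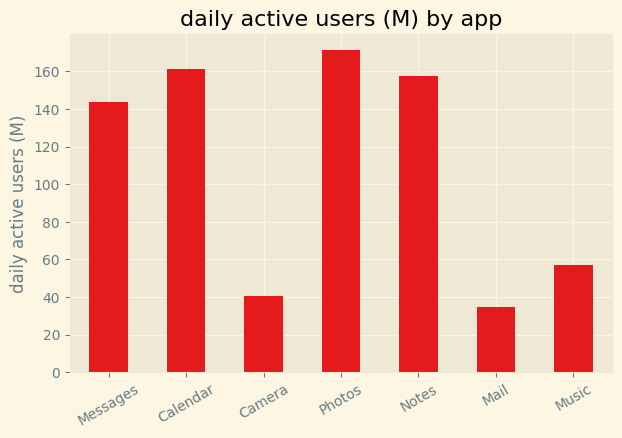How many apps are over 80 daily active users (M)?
4

Above 80: Messages, Calendar, Photos, Notes.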